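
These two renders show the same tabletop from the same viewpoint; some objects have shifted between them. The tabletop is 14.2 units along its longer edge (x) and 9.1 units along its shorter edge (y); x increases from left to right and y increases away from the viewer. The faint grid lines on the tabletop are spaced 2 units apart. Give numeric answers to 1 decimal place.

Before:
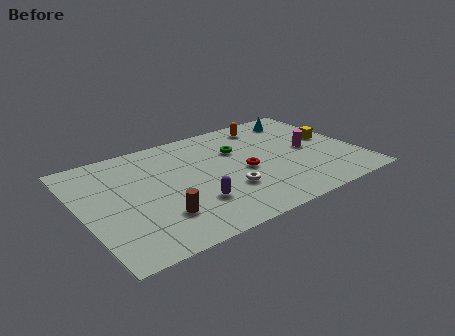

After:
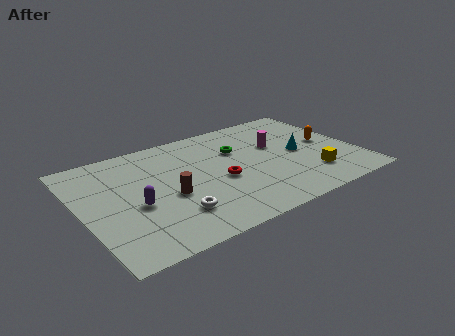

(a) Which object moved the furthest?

the orange capsule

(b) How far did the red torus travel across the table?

1.3

The red torus was near (8.3, 4.1) before and (7.0, 3.9) after, so it travelled √(1.3² + 0.2²) ≈ 1.3 units.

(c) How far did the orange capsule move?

4.0

From (10.2, 7.7) to (12.9, 4.7), the orange capsule covered √(2.7² + 3.0²) ≈ 4.0 units.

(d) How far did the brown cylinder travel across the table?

1.6

The brown cylinder was near (3.6, 2.4) before and (4.3, 3.8) after, so it travelled √(0.7² + 1.4²) ≈ 1.6 units.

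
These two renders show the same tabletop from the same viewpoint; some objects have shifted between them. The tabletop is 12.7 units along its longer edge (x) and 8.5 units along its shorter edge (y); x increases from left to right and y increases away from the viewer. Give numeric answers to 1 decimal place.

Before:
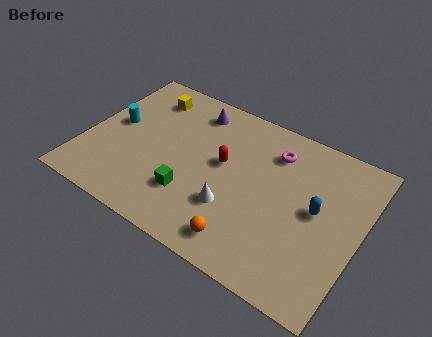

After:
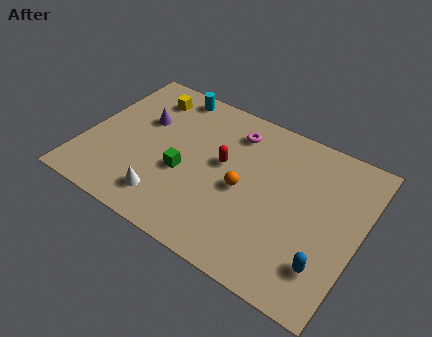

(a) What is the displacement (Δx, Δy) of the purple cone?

(-2.1, -1.7)

The purple cone was at about (4.5, 7.1) and moved to about (2.4, 5.4).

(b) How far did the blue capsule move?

2.6

The blue capsule moved from about (10.7, 4.5) to (11.5, 2.0), a distance of √(0.8² + 2.5²) ≈ 2.6.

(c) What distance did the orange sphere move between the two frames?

2.6

The orange sphere moved from about (7.9, 1.3) to (7.4, 3.9), a distance of √(0.5² + 2.6²) ≈ 2.6.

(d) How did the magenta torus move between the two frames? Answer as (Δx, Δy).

(-1.9, 0.2)

The magenta torus started near (8.4, 6.6) and ended near (6.5, 6.8).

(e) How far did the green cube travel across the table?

1.1

The green cube moved from about (5.2, 2.4) to (4.7, 3.4), a distance of √(0.5² + 1.0²) ≈ 1.1.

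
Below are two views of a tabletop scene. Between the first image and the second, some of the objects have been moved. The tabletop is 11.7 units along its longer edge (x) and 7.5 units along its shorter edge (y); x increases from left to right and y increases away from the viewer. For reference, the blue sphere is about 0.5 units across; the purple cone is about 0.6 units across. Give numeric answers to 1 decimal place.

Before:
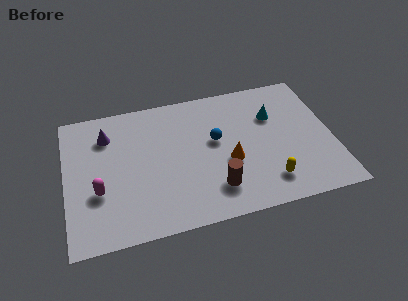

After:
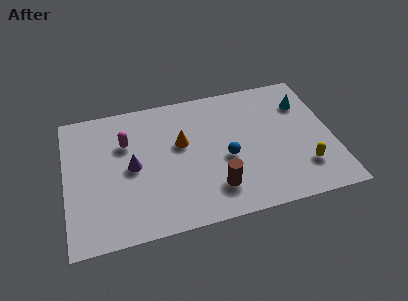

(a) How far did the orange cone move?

2.5

From (7.1, 3.0) to (5.1, 4.5), the orange cone covered √(2.0² + 1.5²) ≈ 2.5 units.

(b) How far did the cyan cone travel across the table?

1.5

From (9.2, 5.1) to (10.6, 5.5), the cyan cone covered √(1.4² + 0.4²) ≈ 1.5 units.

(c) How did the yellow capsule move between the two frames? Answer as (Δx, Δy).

(1.6, 0.4)

The yellow capsule was at about (8.7, 1.5) and moved to about (10.3, 1.9).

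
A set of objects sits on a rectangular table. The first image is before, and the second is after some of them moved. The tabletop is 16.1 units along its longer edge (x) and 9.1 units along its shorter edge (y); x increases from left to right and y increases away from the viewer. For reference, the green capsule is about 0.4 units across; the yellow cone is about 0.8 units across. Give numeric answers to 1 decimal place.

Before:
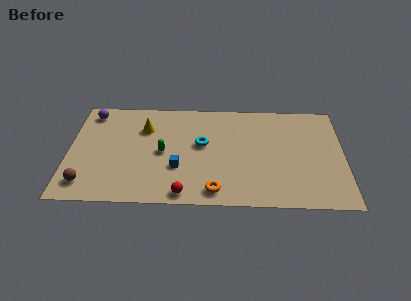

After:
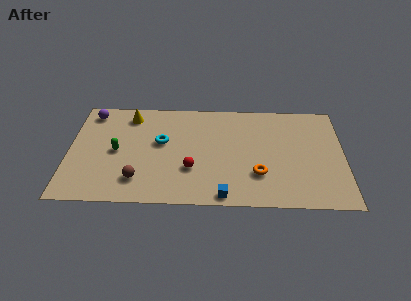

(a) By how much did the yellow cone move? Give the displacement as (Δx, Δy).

(-0.9, 1.1)

The yellow cone was at about (4.4, 6.5) and moved to about (3.5, 7.6).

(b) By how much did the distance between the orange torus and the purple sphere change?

+1.2

The distance was about 9.9 in the first image and 11.1 in the second, so they moved 1.2 units further apart.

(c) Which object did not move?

the purple sphere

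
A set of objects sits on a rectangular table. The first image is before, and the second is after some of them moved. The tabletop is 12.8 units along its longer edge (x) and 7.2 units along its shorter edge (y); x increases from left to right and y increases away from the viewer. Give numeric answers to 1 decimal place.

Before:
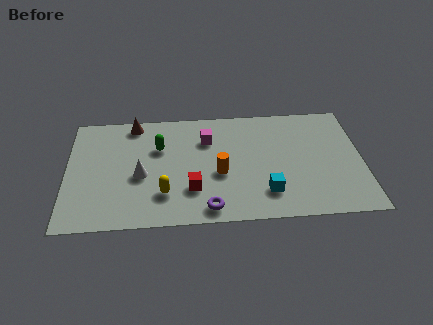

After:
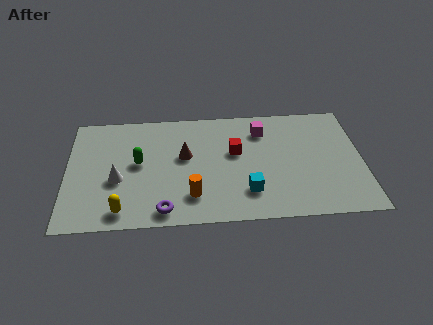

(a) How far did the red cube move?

2.9

The red cube moved from about (5.4, 2.1) to (7.3, 4.3), a distance of √(1.9² + 2.2²) ≈ 2.9.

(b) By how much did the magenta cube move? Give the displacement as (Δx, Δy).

(2.4, 0.4)

From the two frames, the magenta cube sits at roughly (6.1, 5.2) before and (8.5, 5.6) after.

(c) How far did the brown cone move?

3.1

From (2.9, 6.4) to (5.1, 4.2), the brown cone covered √(2.2² + 2.2²) ≈ 3.1 units.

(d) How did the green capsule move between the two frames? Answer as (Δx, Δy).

(-0.9, -0.9)

The green capsule started near (4.0, 4.8) and ended near (3.1, 3.9).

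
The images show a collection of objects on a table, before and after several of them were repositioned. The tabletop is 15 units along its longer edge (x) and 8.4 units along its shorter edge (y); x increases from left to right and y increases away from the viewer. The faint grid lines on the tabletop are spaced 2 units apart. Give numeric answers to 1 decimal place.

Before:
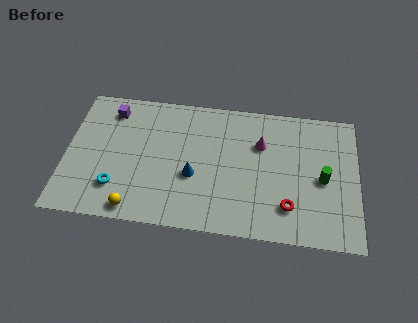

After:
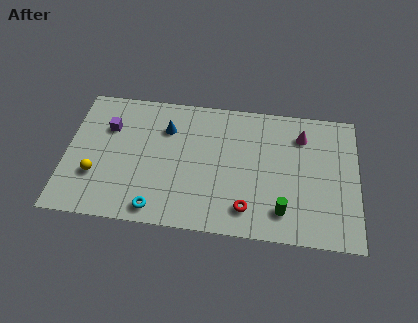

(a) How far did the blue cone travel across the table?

3.2

The blue cone was near (6.6, 3.3) before and (5.1, 6.1) after, so it travelled √(1.5² + 2.8²) ≈ 3.2 units.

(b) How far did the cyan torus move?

2.4

The cyan torus moved from about (2.7, 2.1) to (4.8, 1.0), a distance of √(2.1² + 1.1²) ≈ 2.4.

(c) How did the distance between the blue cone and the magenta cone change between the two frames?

+2.8

The distance was about 4.2 in the first image and 7.0 in the second, so they moved 2.8 units further apart.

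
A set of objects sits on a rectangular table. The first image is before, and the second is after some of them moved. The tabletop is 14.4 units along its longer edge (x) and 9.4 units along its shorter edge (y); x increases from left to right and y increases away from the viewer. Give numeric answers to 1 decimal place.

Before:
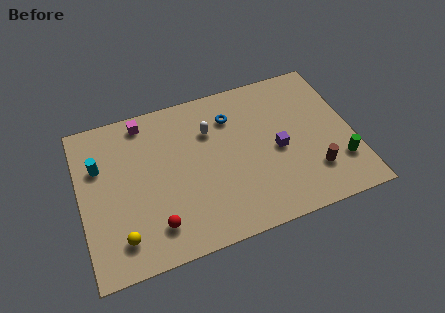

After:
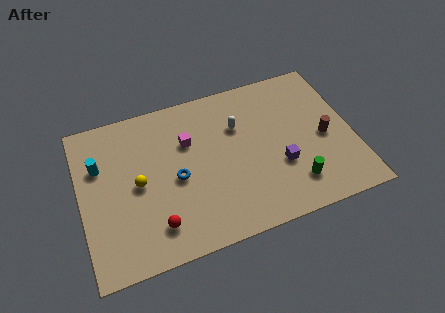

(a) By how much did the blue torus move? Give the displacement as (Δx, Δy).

(-3.2, -2.8)

From the two frames, the blue torus sits at roughly (8.2, 7.1) before and (5.0, 4.3) after.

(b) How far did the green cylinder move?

2.5

From (13.5, 2.5) to (11.0, 2.0), the green cylinder covered √(2.5² + 0.5²) ≈ 2.5 units.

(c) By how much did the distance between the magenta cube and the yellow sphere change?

-3.4

They were about 6.7 units apart before and 3.3 after — 3.4 units closer together.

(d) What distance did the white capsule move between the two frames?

1.5

From (7.0, 6.6) to (8.5, 6.4), the white capsule covered √(1.5² + 0.2²) ≈ 1.5 units.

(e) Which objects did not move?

the red sphere and the cyan cylinder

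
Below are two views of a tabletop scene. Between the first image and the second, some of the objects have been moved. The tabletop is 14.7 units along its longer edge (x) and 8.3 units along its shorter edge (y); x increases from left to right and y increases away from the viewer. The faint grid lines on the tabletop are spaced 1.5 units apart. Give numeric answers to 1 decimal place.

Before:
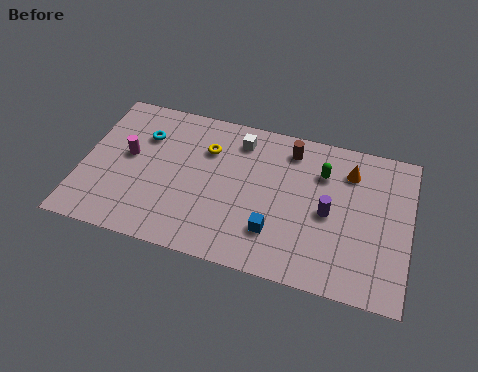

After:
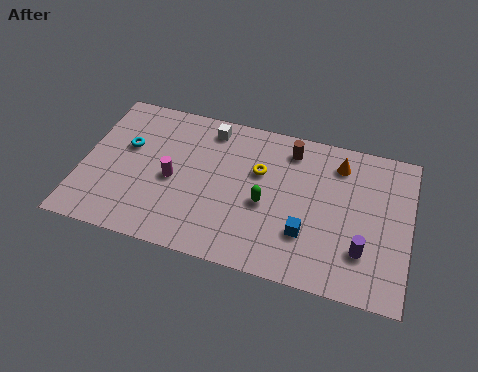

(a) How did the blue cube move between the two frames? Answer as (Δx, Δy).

(1.4, 0.3)

The blue cube started near (8.8, 2.2) and ended near (10.2, 2.5).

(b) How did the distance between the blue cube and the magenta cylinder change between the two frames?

-1.0

They were about 7.2 units apart before and 6.2 after — 1.0 units closer together.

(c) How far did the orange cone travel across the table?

0.6

The orange cone was near (11.9, 6.4) before and (11.4, 6.7) after, so it travelled √(0.5² + 0.3²) ≈ 0.6 units.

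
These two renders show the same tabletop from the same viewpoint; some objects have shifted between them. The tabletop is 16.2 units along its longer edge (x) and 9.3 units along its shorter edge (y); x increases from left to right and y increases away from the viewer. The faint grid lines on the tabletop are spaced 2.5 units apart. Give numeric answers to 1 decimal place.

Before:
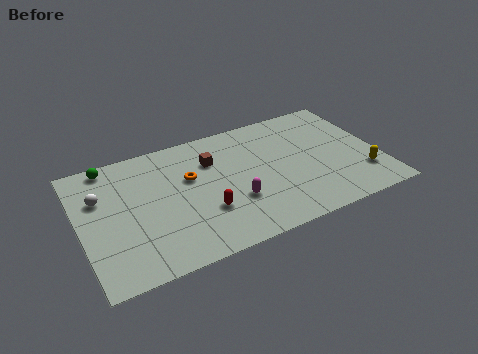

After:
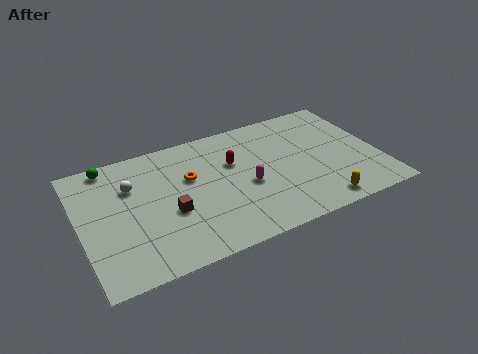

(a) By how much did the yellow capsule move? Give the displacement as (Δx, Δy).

(-2.6, -1.3)

From the two frames, the yellow capsule sits at roughly (15.1, 2.4) before and (12.5, 1.1) after.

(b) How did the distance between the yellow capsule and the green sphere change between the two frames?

-1.6

Before: roughly 14.5 units apart; after: 12.9. That's 1.6 units closer together.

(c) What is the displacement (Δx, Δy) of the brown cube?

(-2.6, -2.9)

The brown cube was at about (7.3, 6.6) and moved to about (4.7, 3.7).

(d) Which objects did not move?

the green sphere and the orange torus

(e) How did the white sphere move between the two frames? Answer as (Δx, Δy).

(1.7, 0.2)

The white sphere was at about (1.2, 6.2) and moved to about (2.9, 6.4).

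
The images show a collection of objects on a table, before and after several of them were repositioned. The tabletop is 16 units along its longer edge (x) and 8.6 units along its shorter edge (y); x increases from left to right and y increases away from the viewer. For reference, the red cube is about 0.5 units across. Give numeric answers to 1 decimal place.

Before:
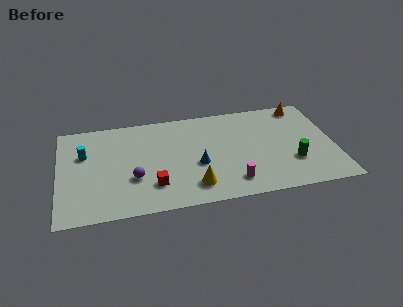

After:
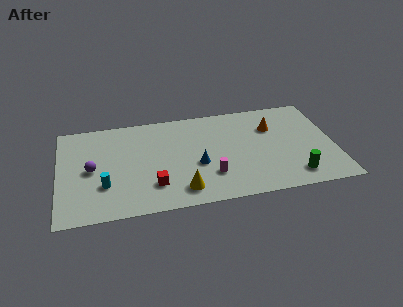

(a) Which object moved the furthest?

the cyan cylinder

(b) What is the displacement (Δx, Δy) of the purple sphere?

(-2.4, 1.2)

The purple sphere was at about (4.3, 3.0) and moved to about (1.9, 4.2).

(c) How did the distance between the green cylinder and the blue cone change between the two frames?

+0.3

Before: roughly 5.6 units apart; after: 5.9. That's 0.3 units further apart.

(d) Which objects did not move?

the red cube and the blue cone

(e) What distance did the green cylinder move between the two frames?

1.2

The green cylinder was near (13.5, 2.7) before and (13.5, 1.5) after, so it travelled √(0.0² + 1.2²) ≈ 1.2 units.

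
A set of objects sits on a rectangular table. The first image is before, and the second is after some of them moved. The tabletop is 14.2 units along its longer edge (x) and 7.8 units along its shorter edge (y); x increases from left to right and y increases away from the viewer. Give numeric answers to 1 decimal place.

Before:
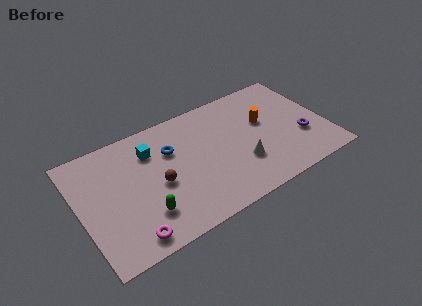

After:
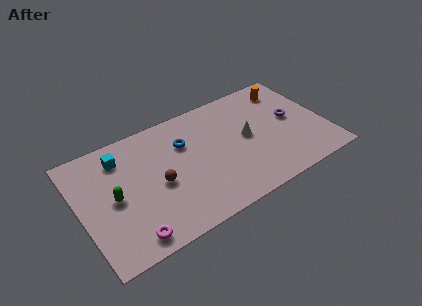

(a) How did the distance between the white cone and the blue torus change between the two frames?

-0.9

Before: roughly 4.6 units apart; after: 3.7. That's 0.9 units closer together.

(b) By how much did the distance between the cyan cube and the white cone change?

+1.6

They were about 5.8 units apart before and 7.4 after — 1.6 units further apart.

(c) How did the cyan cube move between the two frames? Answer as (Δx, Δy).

(-1.7, 0.4)

The cyan cube started near (4.3, 5.8) and ended near (2.6, 6.2).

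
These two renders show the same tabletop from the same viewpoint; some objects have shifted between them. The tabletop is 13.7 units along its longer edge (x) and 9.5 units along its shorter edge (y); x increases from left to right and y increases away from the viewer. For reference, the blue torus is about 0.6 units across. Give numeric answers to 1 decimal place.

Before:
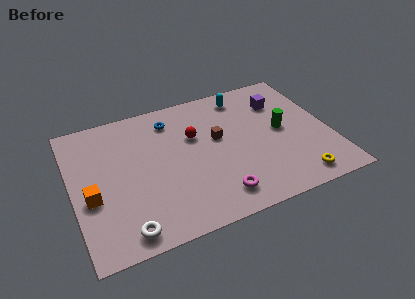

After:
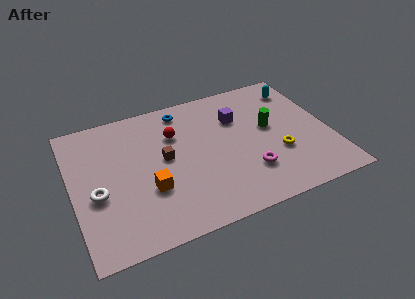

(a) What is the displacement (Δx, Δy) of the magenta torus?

(1.8, 1.0)

The magenta torus started near (7.3, 1.6) and ended near (9.1, 2.6).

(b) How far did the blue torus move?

0.9

From (5.5, 7.7) to (6.2, 8.2), the blue torus covered √(0.7² + 0.5²) ≈ 0.9 units.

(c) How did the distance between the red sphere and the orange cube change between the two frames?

-2.4

Before: roughly 6.1 units apart; after: 3.7. That's 2.4 units closer together.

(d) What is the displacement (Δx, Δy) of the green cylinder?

(-0.6, 0.4)

The green cylinder was at about (11.2, 4.9) and moved to about (10.6, 5.3).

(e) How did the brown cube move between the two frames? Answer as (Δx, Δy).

(-2.9, -0.4)

The brown cube started near (7.8, 5.5) and ended near (4.9, 5.1).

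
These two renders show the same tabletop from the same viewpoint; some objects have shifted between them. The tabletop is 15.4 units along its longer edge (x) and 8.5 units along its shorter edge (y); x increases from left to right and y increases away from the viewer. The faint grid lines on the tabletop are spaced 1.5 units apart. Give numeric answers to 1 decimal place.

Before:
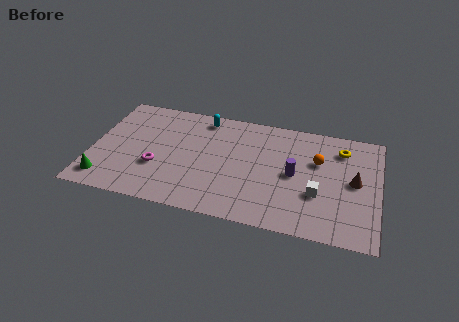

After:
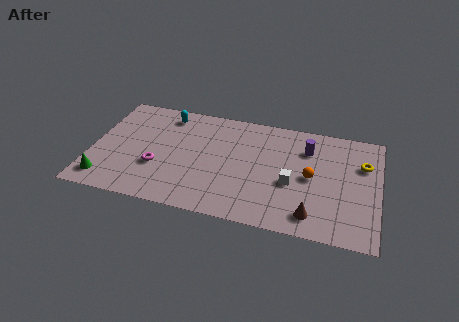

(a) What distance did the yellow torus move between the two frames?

1.5

From (13.3, 6.7) to (14.5, 5.8), the yellow torus covered √(1.2² + 0.9²) ≈ 1.5 units.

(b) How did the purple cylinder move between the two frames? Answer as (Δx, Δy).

(0.6, 2.1)

The purple cylinder started near (10.9, 4.2) and ended near (11.5, 6.3).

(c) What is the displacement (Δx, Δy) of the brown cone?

(-2.1, -3.0)

The brown cone was at about (14.1, 4.4) and moved to about (12.0, 1.4).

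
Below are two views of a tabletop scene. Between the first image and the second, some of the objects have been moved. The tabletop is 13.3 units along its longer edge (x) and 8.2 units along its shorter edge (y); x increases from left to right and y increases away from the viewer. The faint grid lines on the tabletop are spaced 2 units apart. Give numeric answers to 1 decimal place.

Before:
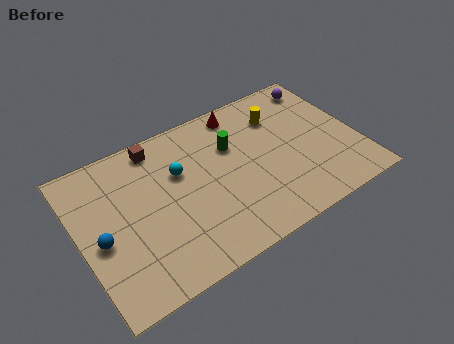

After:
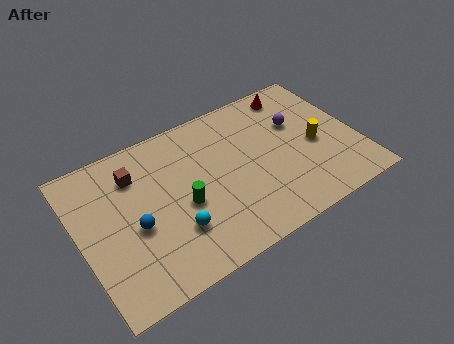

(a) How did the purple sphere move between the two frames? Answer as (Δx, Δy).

(-1.5, -1.7)

The purple sphere was at about (12.2, 7.0) and moved to about (10.7, 5.3).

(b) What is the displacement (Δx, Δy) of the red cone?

(2.7, -0.1)

The red cone started near (8.2, 7.2) and ended near (10.9, 7.1).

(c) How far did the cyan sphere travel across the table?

3.0

The cyan sphere moved from about (4.9, 5.3) to (4.2, 2.4), a distance of √(0.7² + 2.9²) ≈ 3.0.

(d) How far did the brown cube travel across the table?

1.6

The brown cube was near (4.1, 7.2) before and (2.9, 6.2) after, so it travelled √(1.2² + 1.0²) ≈ 1.6 units.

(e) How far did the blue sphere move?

1.6

The blue sphere moved from about (0.9, 3.6) to (2.5, 3.5), a distance of √(1.6² + 0.1²) ≈ 1.6.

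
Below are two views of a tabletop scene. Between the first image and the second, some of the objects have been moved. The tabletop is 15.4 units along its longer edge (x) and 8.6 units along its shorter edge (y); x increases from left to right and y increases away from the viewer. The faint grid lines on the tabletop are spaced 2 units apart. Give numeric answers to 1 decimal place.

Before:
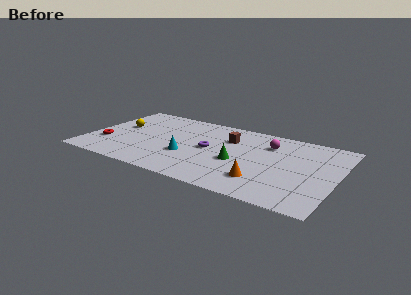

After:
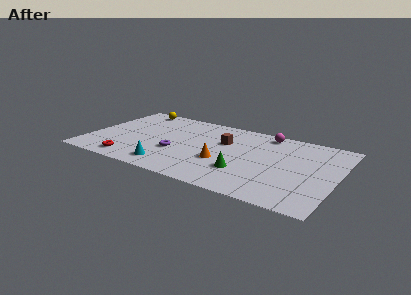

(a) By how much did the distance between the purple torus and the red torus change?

-3.2

The distance was about 6.5 in the first image and 3.3 in the second, so they moved 3.2 units closer together.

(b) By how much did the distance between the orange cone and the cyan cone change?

-1.3

They were about 4.9 units apart before and 3.6 after — 1.3 units closer together.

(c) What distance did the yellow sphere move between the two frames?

2.7

The yellow sphere was near (1.7, 5.0) before and (2.2, 7.7) after, so it travelled √(0.5² + 2.7²) ≈ 2.7 units.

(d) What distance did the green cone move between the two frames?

1.1

The green cone moved from about (9.4, 3.6) to (9.9, 2.6), a distance of √(0.5² + 1.0²) ≈ 1.1.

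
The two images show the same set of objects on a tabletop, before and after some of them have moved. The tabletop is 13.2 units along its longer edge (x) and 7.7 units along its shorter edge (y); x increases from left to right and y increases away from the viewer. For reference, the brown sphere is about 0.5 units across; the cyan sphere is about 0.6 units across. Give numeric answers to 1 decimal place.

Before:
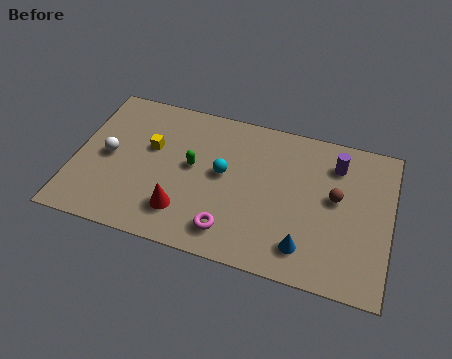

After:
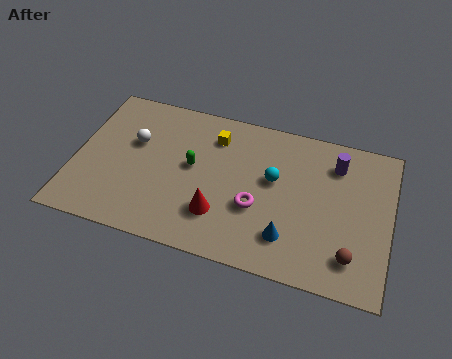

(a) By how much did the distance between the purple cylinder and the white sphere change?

-1.2

Before: roughly 9.7 units apart; after: 8.5. That's 1.2 units closer together.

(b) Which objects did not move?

the purple cylinder and the green capsule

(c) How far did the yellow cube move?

2.9

The yellow cube moved from about (3.1, 4.7) to (5.7, 6.0), a distance of √(2.6² + 1.3²) ≈ 2.9.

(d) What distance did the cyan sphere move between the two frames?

2.1

The cyan sphere was near (6.2, 4.2) before and (8.3, 4.5) after, so it travelled √(2.1² + 0.3²) ≈ 2.1 units.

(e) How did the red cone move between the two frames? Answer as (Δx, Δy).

(1.5, 0.3)

From the two frames, the red cone sits at roughly (4.7, 1.8) before and (6.2, 2.1) after.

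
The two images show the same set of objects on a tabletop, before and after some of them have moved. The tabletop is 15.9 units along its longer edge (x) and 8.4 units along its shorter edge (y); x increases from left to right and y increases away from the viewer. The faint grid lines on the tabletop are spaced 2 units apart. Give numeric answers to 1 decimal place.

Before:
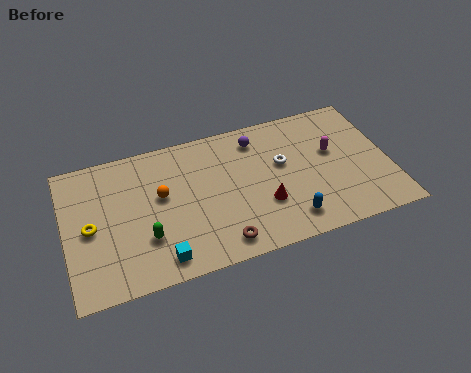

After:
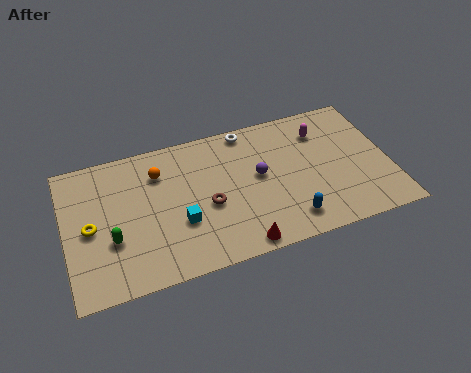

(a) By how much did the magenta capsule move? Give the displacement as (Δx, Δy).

(-0.4, 1.4)

The magenta capsule was at about (13.2, 5.0) and moved to about (12.8, 6.4).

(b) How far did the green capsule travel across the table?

1.6

From (3.8, 2.6) to (2.2, 3.0), the green capsule covered √(1.6² + 0.4²) ≈ 1.6 units.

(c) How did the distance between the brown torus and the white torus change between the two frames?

-0.5

The distance was about 5.1 in the first image and 4.6 in the second, so they moved 0.5 units closer together.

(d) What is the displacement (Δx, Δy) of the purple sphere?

(-0.1, -2.3)

The purple sphere started near (9.6, 6.9) and ended near (9.5, 4.6).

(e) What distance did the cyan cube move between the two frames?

2.1

The cyan cube was near (4.4, 1.2) before and (5.5, 3.0) after, so it travelled √(1.1² + 1.8²) ≈ 2.1 units.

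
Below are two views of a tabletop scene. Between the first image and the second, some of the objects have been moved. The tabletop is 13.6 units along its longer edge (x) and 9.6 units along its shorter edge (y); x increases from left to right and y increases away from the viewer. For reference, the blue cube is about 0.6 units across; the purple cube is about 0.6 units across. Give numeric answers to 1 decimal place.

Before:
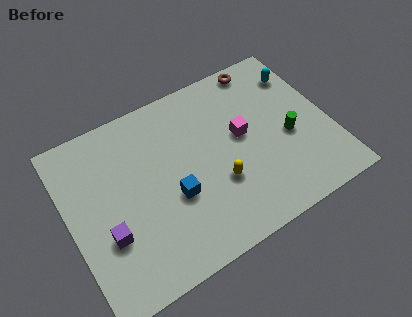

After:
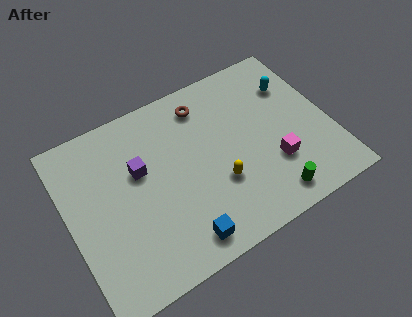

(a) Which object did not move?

the yellow capsule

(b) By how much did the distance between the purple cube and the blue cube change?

+1.3

They were about 3.5 units apart before and 4.8 after — 1.3 units further apart.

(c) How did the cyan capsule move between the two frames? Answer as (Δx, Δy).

(-0.5, -0.5)

The cyan capsule started near (12.6, 7.4) and ended near (12.1, 6.9).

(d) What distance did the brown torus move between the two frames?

3.4

The brown torus moved from about (10.8, 8.7) to (7.5, 7.9), a distance of √(3.3² + 0.8²) ≈ 3.4.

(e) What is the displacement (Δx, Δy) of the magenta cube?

(1.3, -2.3)

The magenta cube was at about (9.1, 5.3) and moved to about (10.4, 3.0).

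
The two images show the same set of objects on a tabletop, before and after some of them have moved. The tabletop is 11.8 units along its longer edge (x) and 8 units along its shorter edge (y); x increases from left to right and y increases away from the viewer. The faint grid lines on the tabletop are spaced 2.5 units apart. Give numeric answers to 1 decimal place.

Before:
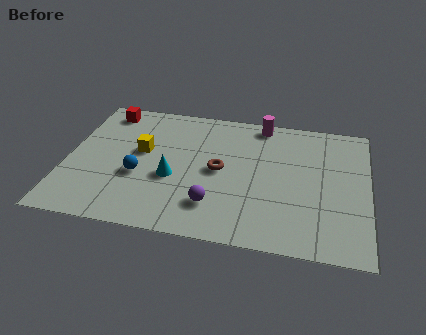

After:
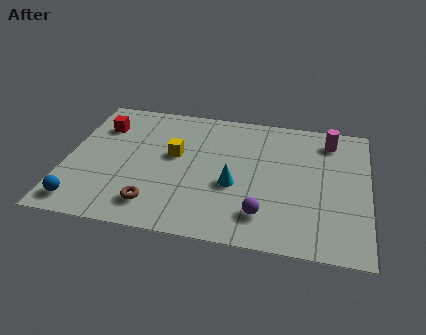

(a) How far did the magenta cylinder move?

2.8

From (7.5, 7.2) to (10.2, 6.6), the magenta cylinder covered √(2.7² + 0.6²) ≈ 2.8 units.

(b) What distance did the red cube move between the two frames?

1.0

From (1.3, 6.9) to (1.2, 5.9), the red cube covered √(0.1² + 1.0²) ≈ 1.0 units.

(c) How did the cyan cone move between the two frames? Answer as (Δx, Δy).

(2.4, 0.0)

From the two frames, the cyan cone sits at roughly (4.2, 3.2) before and (6.6, 3.2) after.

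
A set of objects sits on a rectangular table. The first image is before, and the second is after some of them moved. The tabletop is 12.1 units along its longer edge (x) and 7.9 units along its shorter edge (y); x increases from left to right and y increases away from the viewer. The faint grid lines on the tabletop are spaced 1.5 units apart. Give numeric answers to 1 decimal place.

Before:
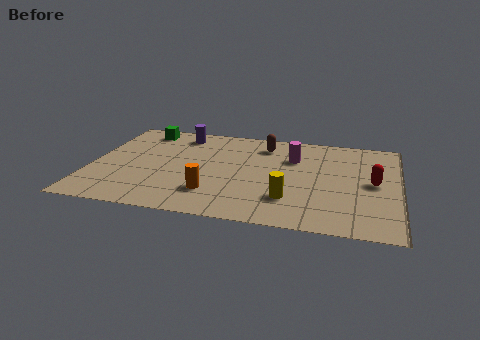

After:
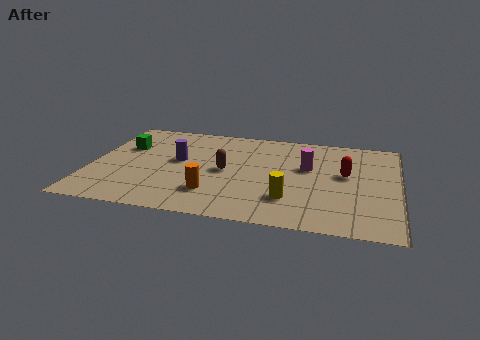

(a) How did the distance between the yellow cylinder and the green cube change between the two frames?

-0.3

The distance was about 7.7 in the first image and 7.4 in the second, so they moved 0.3 units closer together.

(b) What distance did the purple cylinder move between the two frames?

2.3

The purple cylinder was near (3.3, 6.7) before and (3.4, 4.4) after, so it travelled √(0.1² + 2.3²) ≈ 2.3 units.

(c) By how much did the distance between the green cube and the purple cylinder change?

+0.8

They were about 1.5 units apart before and 2.3 after — 0.8 units further apart.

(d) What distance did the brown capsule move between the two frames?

2.9

From (6.7, 6.4) to (5.3, 3.9), the brown capsule covered √(1.4² + 2.5²) ≈ 2.9 units.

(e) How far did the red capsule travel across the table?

1.2

The red capsule was near (11.1, 4.0) before and (10.0, 4.5) after, so it travelled √(1.1² + 0.5²) ≈ 1.2 units.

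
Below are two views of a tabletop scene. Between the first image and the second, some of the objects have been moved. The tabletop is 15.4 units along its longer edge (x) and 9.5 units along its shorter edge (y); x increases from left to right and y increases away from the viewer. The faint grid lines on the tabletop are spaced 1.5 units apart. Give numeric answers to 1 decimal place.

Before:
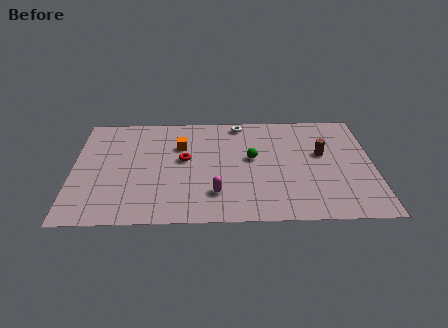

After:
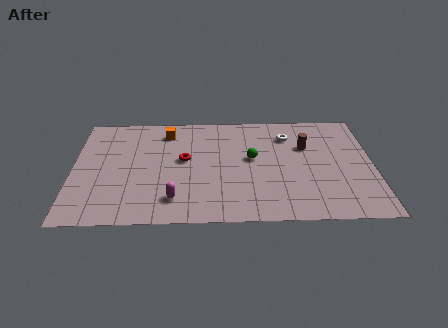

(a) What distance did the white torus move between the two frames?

2.8

From (8.6, 8.5) to (11.1, 7.3), the white torus covered √(2.5² + 1.2²) ≈ 2.8 units.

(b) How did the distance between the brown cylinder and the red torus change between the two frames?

-0.7

Before: roughly 7.1 units apart; after: 6.4. That's 0.7 units closer together.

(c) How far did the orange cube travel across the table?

1.5

The orange cube moved from about (5.5, 6.5) to (4.8, 7.8), a distance of √(0.7² + 1.3²) ≈ 1.5.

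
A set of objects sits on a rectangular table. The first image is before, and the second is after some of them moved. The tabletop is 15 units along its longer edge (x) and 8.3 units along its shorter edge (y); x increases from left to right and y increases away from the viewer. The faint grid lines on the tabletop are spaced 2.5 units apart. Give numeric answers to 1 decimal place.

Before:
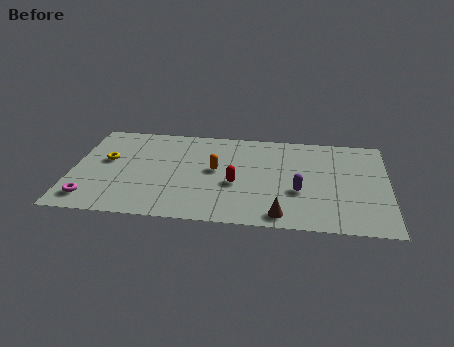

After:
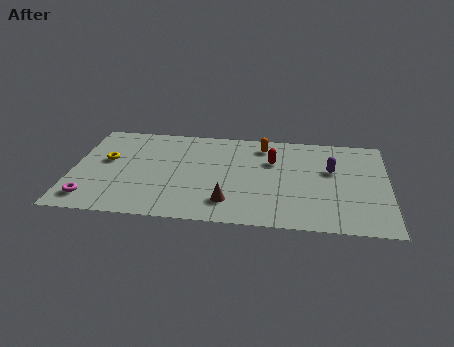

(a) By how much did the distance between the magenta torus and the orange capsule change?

+3.1

The distance was about 6.6 in the first image and 9.7 in the second, so they moved 3.1 units further apart.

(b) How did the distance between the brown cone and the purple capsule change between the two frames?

+3.6

The distance was about 2.2 in the first image and 5.8 in the second, so they moved 3.6 units further apart.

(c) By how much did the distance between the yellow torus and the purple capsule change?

+1.3

The distance was about 9.4 in the first image and 10.7 in the second, so they moved 1.3 units further apart.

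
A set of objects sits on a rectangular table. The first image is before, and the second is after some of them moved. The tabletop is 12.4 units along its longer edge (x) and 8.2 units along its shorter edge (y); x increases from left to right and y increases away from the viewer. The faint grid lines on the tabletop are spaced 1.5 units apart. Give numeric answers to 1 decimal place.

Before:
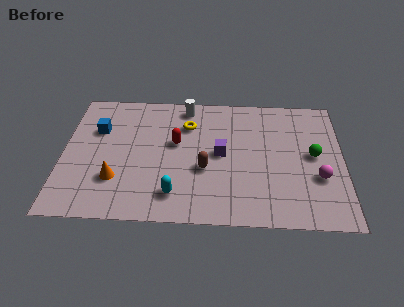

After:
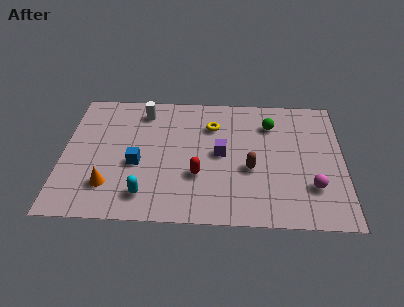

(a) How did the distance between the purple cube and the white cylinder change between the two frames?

+1.0

The distance was about 3.4 in the first image and 4.4 in the second, so they moved 1.0 units further apart.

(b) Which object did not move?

the purple cube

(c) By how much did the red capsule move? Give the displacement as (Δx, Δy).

(1.0, -2.0)

The red capsule started near (5.0, 4.8) and ended near (6.0, 2.8).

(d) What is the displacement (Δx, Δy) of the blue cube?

(1.8, -2.1)

The blue cube was at about (1.5, 5.5) and moved to about (3.3, 3.4).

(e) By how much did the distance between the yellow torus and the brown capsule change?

+0.3

The distance was about 2.9 in the first image and 3.2 in the second, so they moved 0.3 units further apart.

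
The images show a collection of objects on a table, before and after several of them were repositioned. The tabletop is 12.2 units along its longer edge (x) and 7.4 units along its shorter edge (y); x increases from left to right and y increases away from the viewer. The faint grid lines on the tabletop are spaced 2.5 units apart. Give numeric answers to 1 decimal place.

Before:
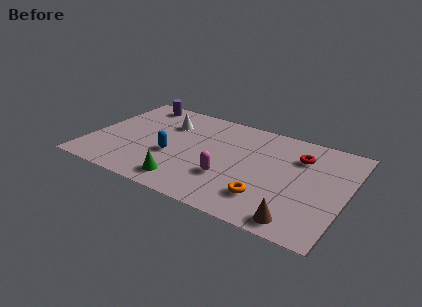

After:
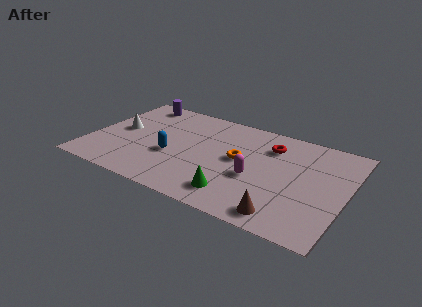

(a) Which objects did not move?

the blue capsule and the purple cylinder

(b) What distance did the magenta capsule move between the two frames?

1.3

The magenta capsule moved from about (6.8, 2.4) to (8.0, 3.0), a distance of √(1.2² + 0.6²) ≈ 1.3.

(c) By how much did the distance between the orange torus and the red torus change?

-1.7

They were about 3.8 units apart before and 2.1 after — 1.7 units closer together.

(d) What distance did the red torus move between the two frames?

1.4

The red torus moved from about (9.8, 5.4) to (8.4, 5.6), a distance of √(1.4² + 0.2²) ≈ 1.4.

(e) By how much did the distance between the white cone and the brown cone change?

+0.6

Before: roughly 8.2 units apart; after: 8.8. That's 0.6 units further apart.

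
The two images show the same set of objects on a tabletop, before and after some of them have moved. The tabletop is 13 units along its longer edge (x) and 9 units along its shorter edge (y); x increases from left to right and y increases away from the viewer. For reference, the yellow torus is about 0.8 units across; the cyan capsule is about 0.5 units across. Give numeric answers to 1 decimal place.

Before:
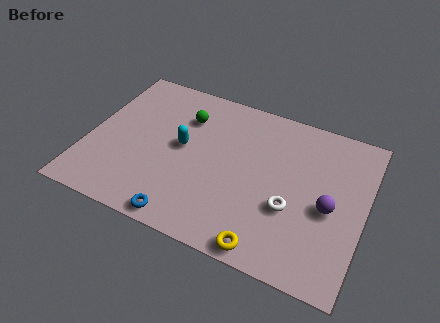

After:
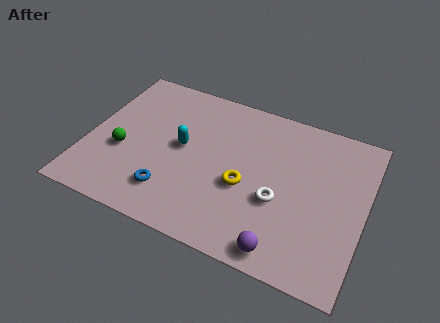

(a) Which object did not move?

the cyan capsule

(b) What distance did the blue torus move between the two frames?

1.4

The blue torus moved from about (5.0, 0.8) to (4.2, 2.0), a distance of √(0.8² + 1.2²) ≈ 1.4.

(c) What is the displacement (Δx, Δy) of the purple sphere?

(-1.8, -3.0)

The purple sphere was at about (11.4, 4.0) and moved to about (9.6, 1.0).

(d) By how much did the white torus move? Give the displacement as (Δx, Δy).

(-0.6, 0.2)

The white torus was at about (9.7, 3.3) and moved to about (9.1, 3.5).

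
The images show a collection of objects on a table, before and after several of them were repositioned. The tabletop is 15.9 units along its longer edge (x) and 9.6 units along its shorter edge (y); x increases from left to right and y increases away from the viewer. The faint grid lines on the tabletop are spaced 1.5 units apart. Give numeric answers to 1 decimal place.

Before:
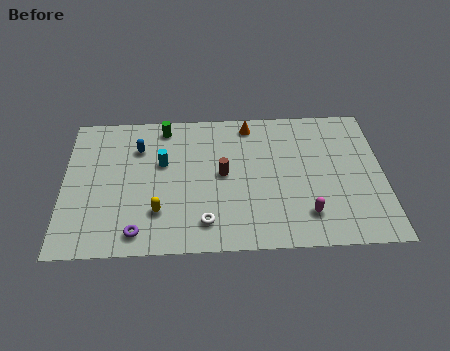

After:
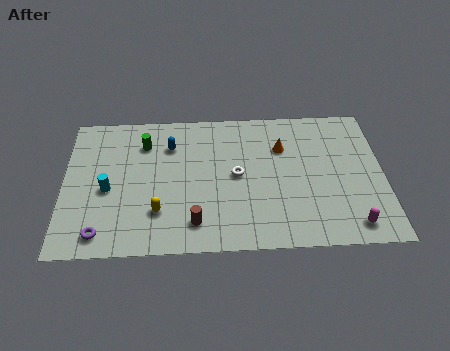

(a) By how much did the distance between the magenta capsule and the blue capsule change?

+1.0

The distance was about 9.6 in the first image and 10.6 in the second, so they moved 1.0 units further apart.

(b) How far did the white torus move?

3.5

The white torus moved from about (7.0, 1.8) to (8.6, 4.9), a distance of √(1.6² + 3.1²) ≈ 3.5.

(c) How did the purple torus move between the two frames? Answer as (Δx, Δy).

(-1.8, 0.0)

The purple torus was at about (3.7, 1.3) and moved to about (1.9, 1.3).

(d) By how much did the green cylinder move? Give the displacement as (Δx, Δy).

(-1.0, -1.1)

The green cylinder was at about (5.0, 8.4) and moved to about (4.0, 7.3).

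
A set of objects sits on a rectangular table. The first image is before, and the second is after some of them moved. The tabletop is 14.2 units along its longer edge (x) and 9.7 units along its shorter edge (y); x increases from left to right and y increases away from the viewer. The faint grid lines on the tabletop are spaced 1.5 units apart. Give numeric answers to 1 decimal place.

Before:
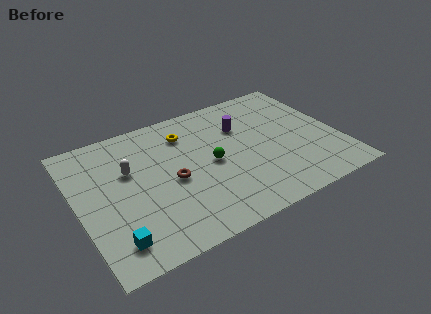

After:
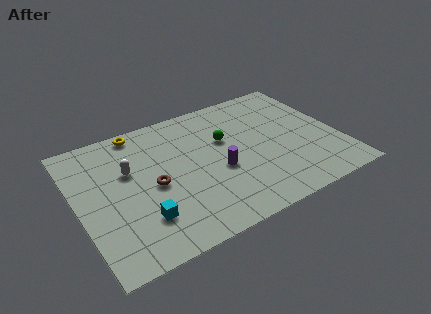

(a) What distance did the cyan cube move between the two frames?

1.8

From (1.5, 1.7) to (3.1, 2.5), the cyan cube covered √(1.6² + 0.8²) ≈ 1.8 units.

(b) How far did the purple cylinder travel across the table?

3.2

From (9.2, 6.7) to (7.5, 4.0), the purple cylinder covered √(1.7² + 2.7²) ≈ 3.2 units.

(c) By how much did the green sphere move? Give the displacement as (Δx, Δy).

(1.0, 1.4)

The green sphere started near (7.2, 4.7) and ended near (8.2, 6.1).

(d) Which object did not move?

the white capsule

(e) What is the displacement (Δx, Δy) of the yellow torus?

(-2.4, 1.3)

The yellow torus was at about (6.2, 7.5) and moved to about (3.8, 8.8).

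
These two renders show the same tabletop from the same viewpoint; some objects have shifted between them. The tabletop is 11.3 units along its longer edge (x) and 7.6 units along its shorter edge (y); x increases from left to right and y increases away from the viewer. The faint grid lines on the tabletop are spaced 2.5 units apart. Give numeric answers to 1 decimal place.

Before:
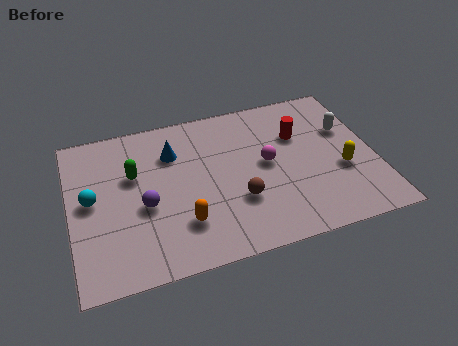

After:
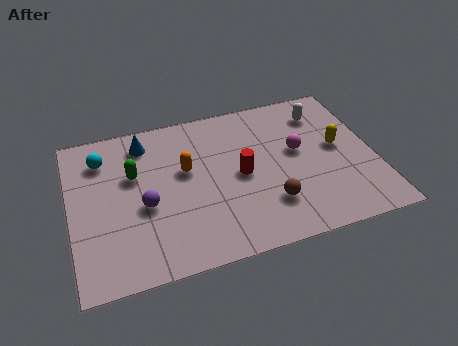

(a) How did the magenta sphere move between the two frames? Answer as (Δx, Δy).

(1.2, 0.3)

From the two frames, the magenta sphere sits at roughly (7.3, 4.0) before and (8.5, 4.3) after.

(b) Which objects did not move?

the purple sphere and the green capsule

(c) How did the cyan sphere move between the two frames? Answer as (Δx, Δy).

(0.5, 1.9)

From the two frames, the cyan sphere sits at roughly (0.8, 4.0) before and (1.3, 5.9) after.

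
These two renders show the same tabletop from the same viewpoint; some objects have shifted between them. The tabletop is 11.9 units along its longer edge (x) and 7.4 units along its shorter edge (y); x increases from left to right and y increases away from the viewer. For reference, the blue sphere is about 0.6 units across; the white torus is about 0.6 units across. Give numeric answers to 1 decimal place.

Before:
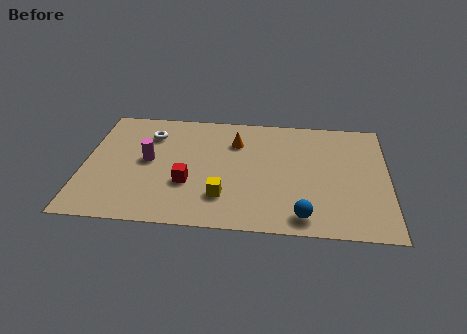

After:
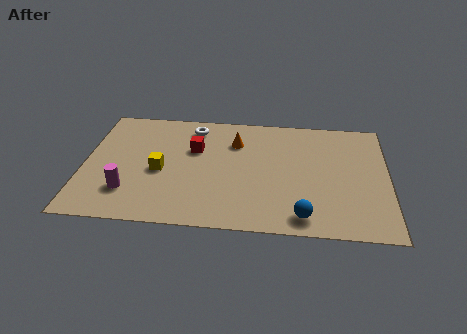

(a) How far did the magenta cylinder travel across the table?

2.1

From (2.5, 3.9) to (1.8, 1.9), the magenta cylinder covered √(0.7² + 2.0²) ≈ 2.1 units.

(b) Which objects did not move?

the blue sphere and the orange cone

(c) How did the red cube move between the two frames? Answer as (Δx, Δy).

(0.2, 2.2)

The red cube was at about (4.1, 2.6) and moved to about (4.3, 4.8).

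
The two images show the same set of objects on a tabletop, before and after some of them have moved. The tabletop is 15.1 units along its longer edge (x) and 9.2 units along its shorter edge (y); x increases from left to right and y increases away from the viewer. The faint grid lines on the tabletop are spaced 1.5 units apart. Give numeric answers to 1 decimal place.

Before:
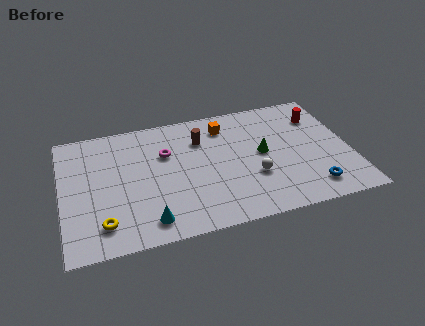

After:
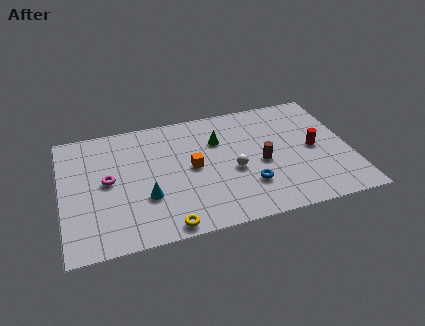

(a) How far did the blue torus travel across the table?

3.4

The blue torus was near (12.8, 1.6) before and (9.6, 2.6) after, so it travelled √(3.2² + 1.0²) ≈ 3.4 units.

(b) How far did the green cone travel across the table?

2.7

From (10.5, 4.8) to (8.3, 6.4), the green cone covered √(2.2² + 1.6²) ≈ 2.7 units.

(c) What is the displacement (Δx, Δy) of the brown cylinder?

(3.0, -2.6)

From the two frames, the brown cylinder sits at roughly (7.4, 6.7) before and (10.4, 4.1) after.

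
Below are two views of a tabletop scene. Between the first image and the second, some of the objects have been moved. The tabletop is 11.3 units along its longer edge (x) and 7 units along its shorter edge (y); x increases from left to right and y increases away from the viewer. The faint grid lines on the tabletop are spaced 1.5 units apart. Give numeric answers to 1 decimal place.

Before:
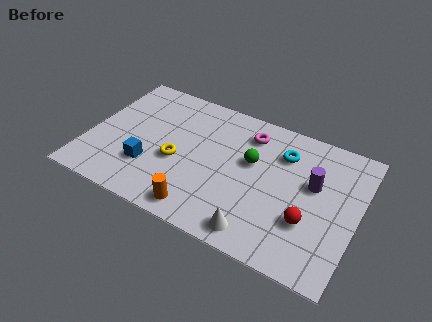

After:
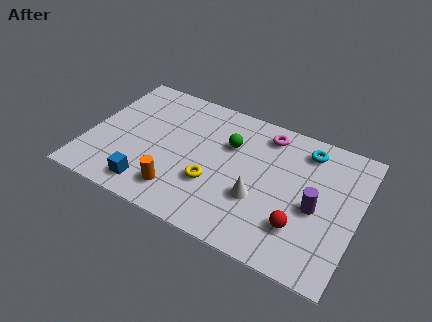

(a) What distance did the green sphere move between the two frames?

1.1

From (6.8, 4.2) to (5.8, 4.7), the green sphere covered √(1.0² + 0.5²) ≈ 1.1 units.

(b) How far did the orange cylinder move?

1.1

The orange cylinder was near (5.1, 0.9) before and (4.1, 1.4) after, so it travelled √(1.0² + 0.5²) ≈ 1.1 units.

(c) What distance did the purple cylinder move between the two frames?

1.1

From (9.4, 4.2) to (9.6, 3.1), the purple cylinder covered √(0.2² + 1.1²) ≈ 1.1 units.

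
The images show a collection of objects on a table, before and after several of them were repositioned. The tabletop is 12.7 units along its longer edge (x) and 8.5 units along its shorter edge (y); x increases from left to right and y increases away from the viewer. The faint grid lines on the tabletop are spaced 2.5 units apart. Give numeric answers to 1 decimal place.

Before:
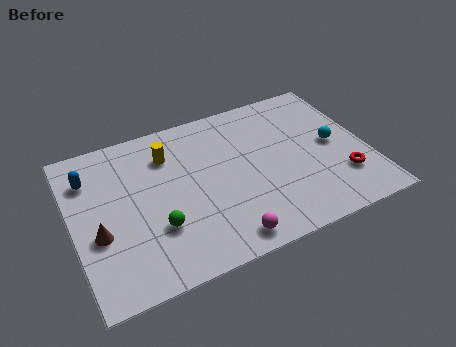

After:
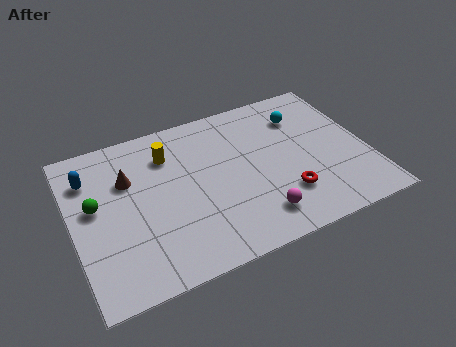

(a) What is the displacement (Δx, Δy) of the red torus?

(-2.5, 0.0)

From the two frames, the red torus sits at roughly (11.4, 2.3) before and (8.9, 2.3) after.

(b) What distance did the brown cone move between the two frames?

2.8

From (1.0, 3.3) to (2.5, 5.7), the brown cone covered √(1.5² + 2.4²) ≈ 2.8 units.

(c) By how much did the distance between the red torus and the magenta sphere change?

-4.0

Before: roughly 5.5 units apart; after: 1.5. That's 4.0 units closer together.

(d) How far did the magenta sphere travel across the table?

1.6

The magenta sphere moved from about (6.1, 1.0) to (7.6, 1.6), a distance of √(1.5² + 0.6²) ≈ 1.6.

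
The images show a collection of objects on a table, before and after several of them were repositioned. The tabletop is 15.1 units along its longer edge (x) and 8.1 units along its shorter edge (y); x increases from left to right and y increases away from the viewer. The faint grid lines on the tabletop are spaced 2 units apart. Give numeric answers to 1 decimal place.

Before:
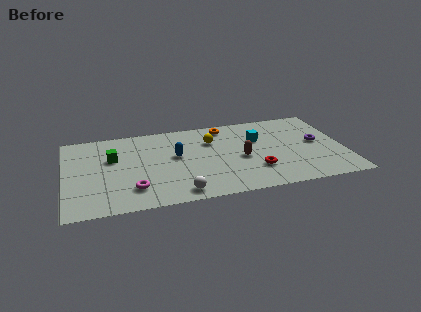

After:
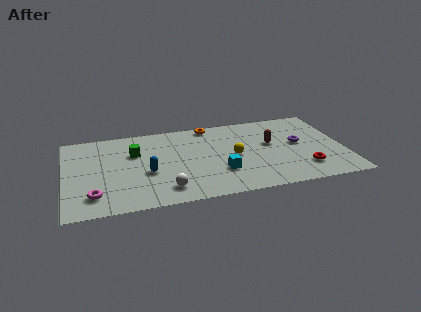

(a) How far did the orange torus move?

0.9

The orange torus was near (8.8, 7.0) before and (8.0, 7.3) after, so it travelled √(0.8² + 0.3²) ≈ 0.9 units.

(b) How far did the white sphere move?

0.9

The white sphere moved from about (6.0, 1.0) to (5.3, 1.5), a distance of √(0.7² + 0.5²) ≈ 0.9.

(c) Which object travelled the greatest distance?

the cyan cube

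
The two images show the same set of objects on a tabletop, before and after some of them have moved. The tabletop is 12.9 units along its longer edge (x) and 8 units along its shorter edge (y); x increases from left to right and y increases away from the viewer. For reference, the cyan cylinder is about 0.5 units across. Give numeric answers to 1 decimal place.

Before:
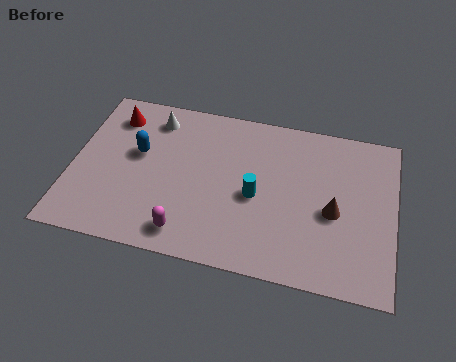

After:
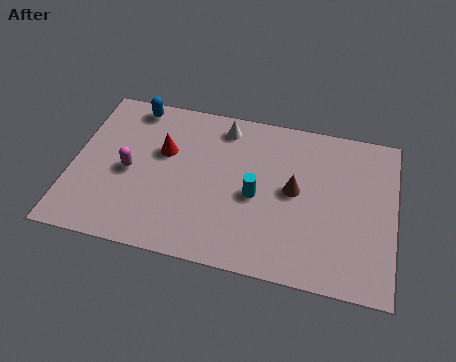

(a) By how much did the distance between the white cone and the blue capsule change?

+1.7

The distance was about 2.0 in the first image and 3.7 in the second, so they moved 1.7 units further apart.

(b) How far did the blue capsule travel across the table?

2.4

From (2.6, 4.7) to (2.2, 7.1), the blue capsule covered √(0.4² + 2.4²) ≈ 2.4 units.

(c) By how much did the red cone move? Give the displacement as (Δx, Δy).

(2.1, -1.4)

The red cone started near (1.5, 6.4) and ended near (3.6, 5.0).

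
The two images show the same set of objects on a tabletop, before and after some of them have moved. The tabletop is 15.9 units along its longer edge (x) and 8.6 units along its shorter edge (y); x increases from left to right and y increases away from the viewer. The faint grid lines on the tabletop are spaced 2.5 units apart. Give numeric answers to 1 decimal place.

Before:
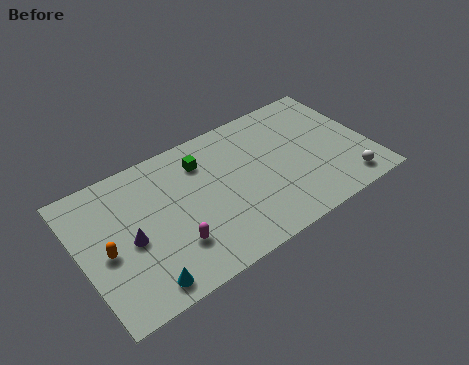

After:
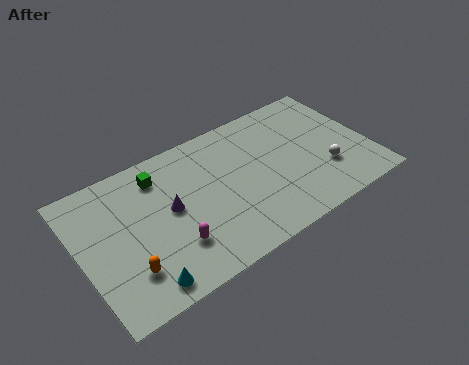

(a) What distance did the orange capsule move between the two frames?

1.9

The orange capsule moved from about (1.3, 3.9) to (2.2, 2.2), a distance of √(0.9² + 1.7²) ≈ 1.9.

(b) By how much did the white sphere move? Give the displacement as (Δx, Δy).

(-0.9, 1.4)

From the two frames, the white sphere sits at roughly (14.2, 1.3) before and (13.3, 2.7) after.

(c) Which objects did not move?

the magenta capsule and the cyan cone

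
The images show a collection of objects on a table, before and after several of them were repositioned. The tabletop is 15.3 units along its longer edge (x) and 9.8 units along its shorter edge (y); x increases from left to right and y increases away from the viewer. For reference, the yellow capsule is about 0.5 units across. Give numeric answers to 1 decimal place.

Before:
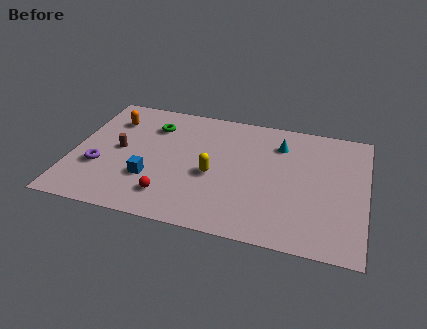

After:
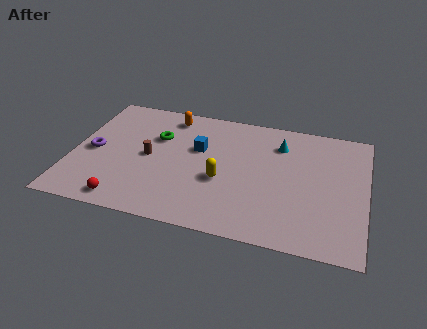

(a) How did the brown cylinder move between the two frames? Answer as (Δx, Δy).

(1.6, -0.2)

The brown cylinder started near (2.4, 5.0) and ended near (4.0, 4.8).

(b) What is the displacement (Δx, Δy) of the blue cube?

(2.3, 3.0)

The blue cube was at about (4.2, 3.1) and moved to about (6.5, 6.1).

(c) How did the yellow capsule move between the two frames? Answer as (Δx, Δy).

(0.5, -0.3)

The yellow capsule was at about (7.4, 4.2) and moved to about (7.9, 3.9).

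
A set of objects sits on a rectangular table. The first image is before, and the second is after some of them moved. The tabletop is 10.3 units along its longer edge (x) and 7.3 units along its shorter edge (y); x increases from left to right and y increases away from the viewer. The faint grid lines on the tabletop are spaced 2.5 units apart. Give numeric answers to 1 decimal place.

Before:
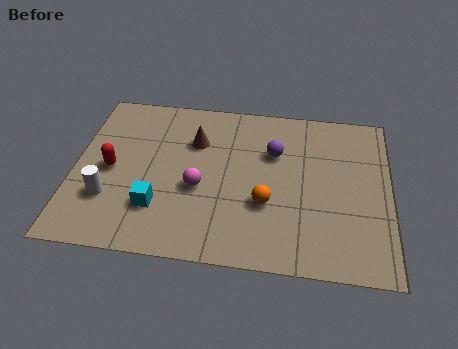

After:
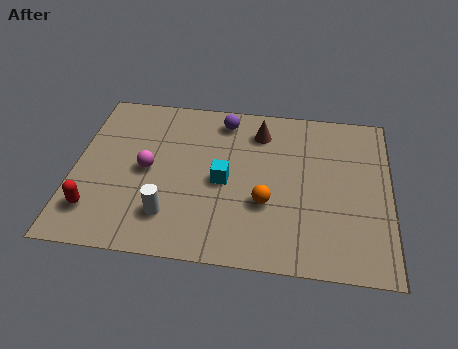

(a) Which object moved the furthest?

the cyan cube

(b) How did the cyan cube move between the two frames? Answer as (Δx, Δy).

(2.1, 1.4)

From the two frames, the cyan cube sits at roughly (2.8, 2.0) before and (4.9, 3.4) after.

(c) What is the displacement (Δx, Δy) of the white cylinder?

(2.0, -0.5)

From the two frames, the white cylinder sits at roughly (1.2, 2.2) before and (3.2, 1.7) after.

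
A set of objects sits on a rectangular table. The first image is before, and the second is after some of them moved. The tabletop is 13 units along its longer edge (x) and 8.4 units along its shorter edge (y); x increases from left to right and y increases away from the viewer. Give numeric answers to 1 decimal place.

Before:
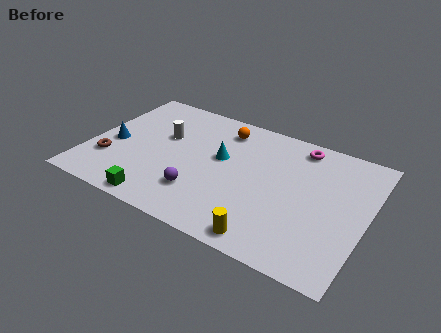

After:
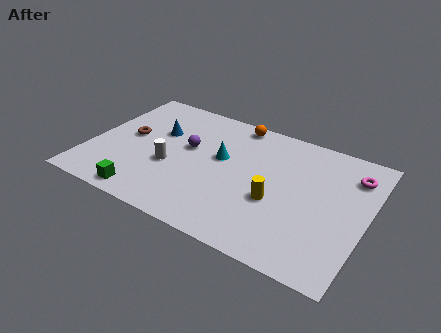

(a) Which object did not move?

the cyan cone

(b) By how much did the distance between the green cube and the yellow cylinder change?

+1.2

The distance was about 5.1 in the first image and 6.3 in the second, so they moved 1.2 units further apart.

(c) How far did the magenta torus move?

2.7

From (9.5, 7.3) to (12.1, 6.5), the magenta torus covered √(2.6² + 0.8²) ≈ 2.7 units.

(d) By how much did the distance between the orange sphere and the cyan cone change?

+0.7

Before: roughly 2.0 units apart; after: 2.7. That's 0.7 units further apart.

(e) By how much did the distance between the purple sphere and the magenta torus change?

+1.3

They were about 6.5 units apart before and 7.8 after — 1.3 units further apart.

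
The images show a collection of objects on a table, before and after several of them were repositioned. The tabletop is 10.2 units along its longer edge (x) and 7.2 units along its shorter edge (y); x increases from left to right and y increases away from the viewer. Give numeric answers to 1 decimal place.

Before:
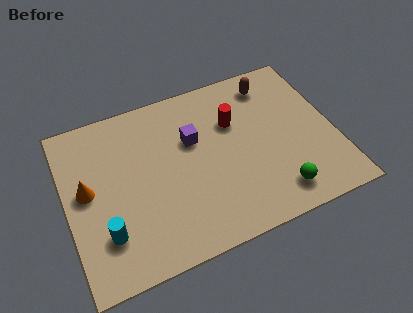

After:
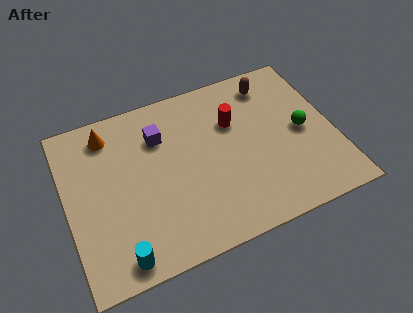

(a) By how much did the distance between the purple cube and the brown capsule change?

+1.0

Before: roughly 3.5 units apart; after: 4.5. That's 1.0 units further apart.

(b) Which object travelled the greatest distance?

the green sphere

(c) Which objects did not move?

the brown capsule and the red cylinder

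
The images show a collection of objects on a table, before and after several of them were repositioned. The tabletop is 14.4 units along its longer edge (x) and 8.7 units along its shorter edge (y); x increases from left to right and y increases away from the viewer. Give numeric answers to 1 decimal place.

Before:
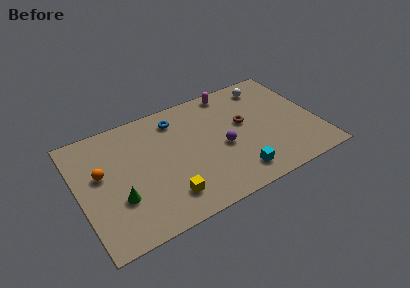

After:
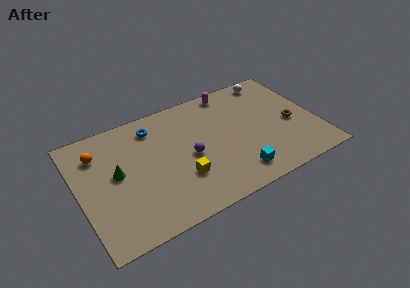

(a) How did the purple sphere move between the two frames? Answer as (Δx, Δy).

(-2.0, 0.2)

The purple sphere started near (8.6, 3.8) and ended near (6.6, 4.0).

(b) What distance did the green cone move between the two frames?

1.8

The green cone was near (2.2, 2.9) before and (2.3, 4.7) after, so it travelled √(0.1² + 1.8²) ≈ 1.8 units.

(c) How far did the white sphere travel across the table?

0.6

The white sphere moved from about (11.9, 7.3) to (12.3, 7.7), a distance of √(0.4² + 0.4²) ≈ 0.6.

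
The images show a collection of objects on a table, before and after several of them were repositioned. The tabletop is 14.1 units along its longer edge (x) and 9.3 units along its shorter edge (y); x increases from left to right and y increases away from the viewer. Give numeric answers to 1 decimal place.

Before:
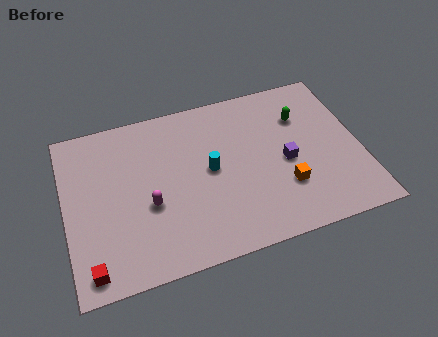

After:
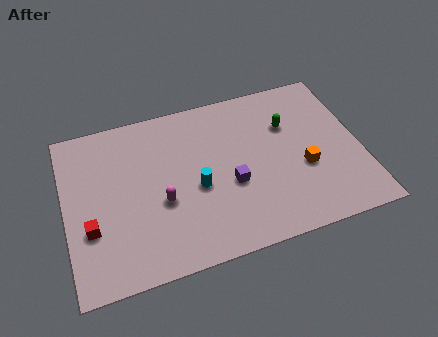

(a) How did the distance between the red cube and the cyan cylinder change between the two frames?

-1.8

They were about 7.0 units apart before and 5.2 after — 1.8 units closer together.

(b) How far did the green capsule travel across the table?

0.8

The green capsule moved from about (11.5, 6.6) to (10.8, 6.3), a distance of √(0.7² + 0.3²) ≈ 0.8.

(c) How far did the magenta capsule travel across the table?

0.6

The magenta capsule moved from about (3.9, 3.7) to (4.5, 3.7), a distance of √(0.6² + 0.0²) ≈ 0.6.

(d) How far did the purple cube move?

2.7

The purple cube was near (10.5, 4.2) before and (7.8, 3.7) after, so it travelled √(2.7² + 0.5²) ≈ 2.7 units.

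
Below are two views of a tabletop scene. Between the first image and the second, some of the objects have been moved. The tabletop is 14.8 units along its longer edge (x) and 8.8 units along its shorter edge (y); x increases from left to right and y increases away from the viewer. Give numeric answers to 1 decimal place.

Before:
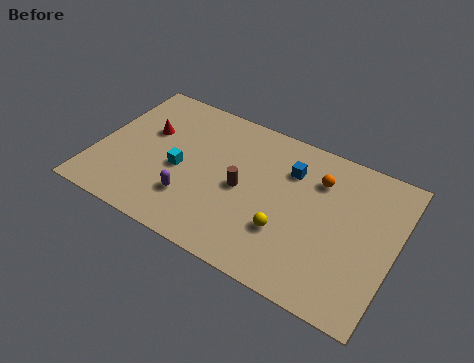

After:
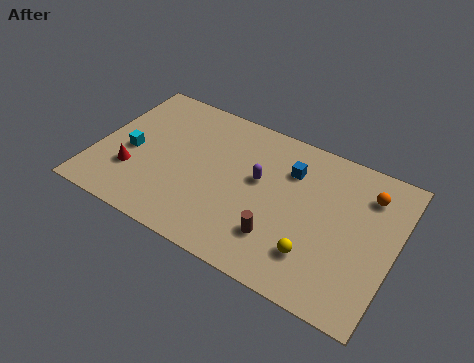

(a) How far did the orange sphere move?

2.4

From (10.8, 6.5) to (13.2, 6.8), the orange sphere covered √(2.4² + 0.3²) ≈ 2.4 units.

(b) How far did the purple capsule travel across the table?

4.0

From (5.0, 2.4) to (8.0, 5.1), the purple capsule covered √(3.0² + 2.7²) ≈ 4.0 units.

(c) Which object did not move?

the blue cube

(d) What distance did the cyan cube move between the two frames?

2.5

The cyan cube moved from about (4.2, 3.9) to (1.7, 3.9), a distance of √(2.5² + 0.0²) ≈ 2.5.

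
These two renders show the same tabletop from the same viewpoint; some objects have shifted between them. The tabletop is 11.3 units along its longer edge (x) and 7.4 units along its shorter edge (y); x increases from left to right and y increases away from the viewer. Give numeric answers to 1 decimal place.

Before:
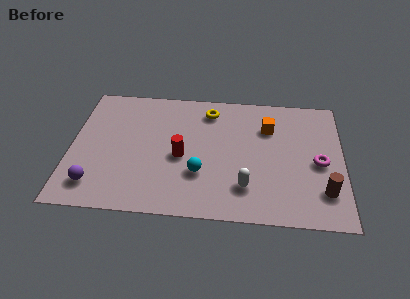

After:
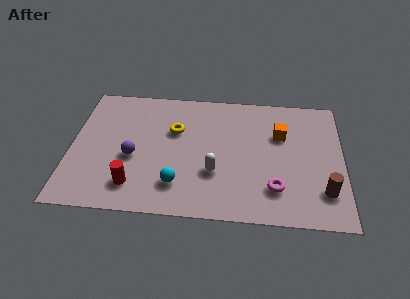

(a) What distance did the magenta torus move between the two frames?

2.4

The magenta torus moved from about (10.3, 3.4) to (8.5, 1.8), a distance of √(1.8² + 1.6²) ≈ 2.4.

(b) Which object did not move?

the brown cylinder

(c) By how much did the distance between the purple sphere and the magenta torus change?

-3.4

They were about 9.4 units apart before and 6.0 after — 3.4 units closer together.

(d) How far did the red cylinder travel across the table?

2.6

The red cylinder was near (4.6, 3.3) before and (2.7, 1.5) after, so it travelled √(1.9² + 1.8²) ≈ 2.6 units.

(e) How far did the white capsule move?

1.5

From (7.3, 1.8) to (6.0, 2.5), the white capsule covered √(1.3² + 0.7²) ≈ 1.5 units.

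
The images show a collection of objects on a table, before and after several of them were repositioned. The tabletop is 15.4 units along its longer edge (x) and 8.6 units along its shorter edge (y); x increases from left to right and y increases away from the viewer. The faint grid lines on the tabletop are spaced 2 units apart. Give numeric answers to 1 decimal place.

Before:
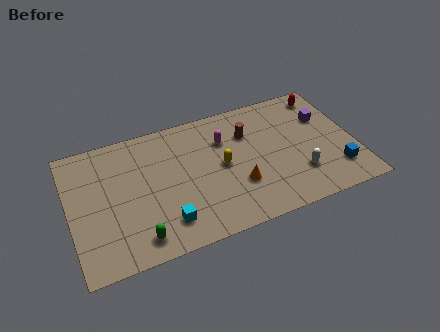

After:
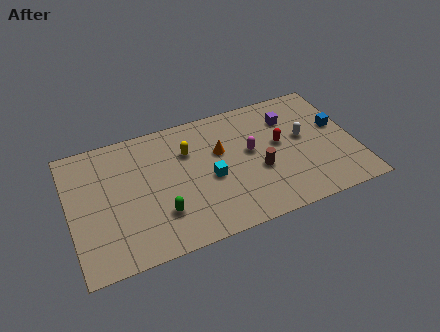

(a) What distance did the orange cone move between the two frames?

2.7

The orange cone moved from about (8.9, 2.8) to (8.2, 5.4), a distance of √(0.7² + 2.6²) ≈ 2.7.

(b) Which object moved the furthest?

the red capsule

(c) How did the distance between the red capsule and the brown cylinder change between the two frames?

-2.7

The distance was about 4.6 in the first image and 1.9 in the second, so they moved 2.7 units closer together.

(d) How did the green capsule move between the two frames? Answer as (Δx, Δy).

(1.3, 1.1)

From the two frames, the green capsule sits at roughly (3.4, 1.3) before and (4.7, 2.4) after.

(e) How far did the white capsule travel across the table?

2.5

From (12.2, 2.4) to (12.7, 4.8), the white capsule covered √(0.5² + 2.4²) ≈ 2.5 units.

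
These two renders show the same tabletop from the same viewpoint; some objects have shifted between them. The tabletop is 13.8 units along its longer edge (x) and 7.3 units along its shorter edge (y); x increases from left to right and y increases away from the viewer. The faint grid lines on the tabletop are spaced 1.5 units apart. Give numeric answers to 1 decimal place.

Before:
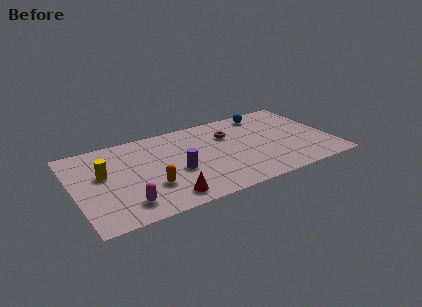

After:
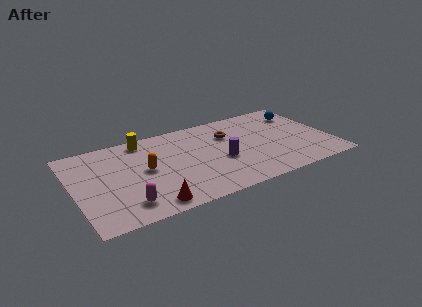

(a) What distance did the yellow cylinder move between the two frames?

3.2

The yellow cylinder was near (1.6, 4.3) before and (4.0, 6.4) after, so it travelled √(2.4² + 2.1²) ≈ 3.2 units.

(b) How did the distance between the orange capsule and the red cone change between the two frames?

+1.5

Before: roughly 1.4 units apart; after: 2.9. That's 1.5 units further apart.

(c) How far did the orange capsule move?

1.5

The orange capsule was near (3.9, 2.3) before and (3.8, 3.8) after, so it travelled √(0.1² + 1.5²) ≈ 1.5 units.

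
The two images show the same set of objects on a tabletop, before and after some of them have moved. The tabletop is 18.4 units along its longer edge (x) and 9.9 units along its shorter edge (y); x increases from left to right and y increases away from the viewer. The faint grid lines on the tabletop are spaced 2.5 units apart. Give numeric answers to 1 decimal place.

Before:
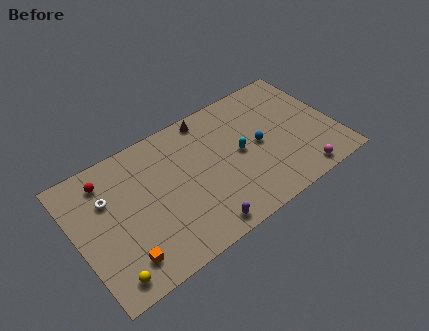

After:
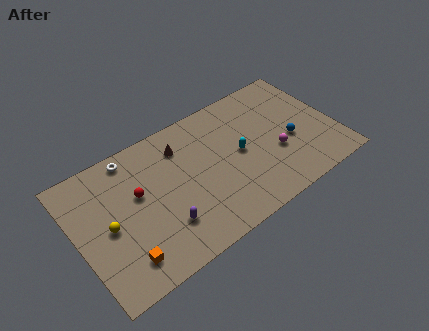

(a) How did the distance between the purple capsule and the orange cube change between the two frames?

-2.3

Before: roughly 5.4 units apart; after: 3.1. That's 2.3 units closer together.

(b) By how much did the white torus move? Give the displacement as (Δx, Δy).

(2.0, 2.1)

The white torus started near (2.4, 6.7) and ended near (4.4, 8.8).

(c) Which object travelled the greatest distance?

the yellow sphere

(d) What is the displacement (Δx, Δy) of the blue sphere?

(2.2, -0.8)

The blue sphere was at about (13.0, 4.9) and moved to about (15.2, 4.1).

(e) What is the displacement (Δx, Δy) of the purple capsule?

(-2.3, 1.6)

The purple capsule started near (8.0, 1.1) and ended near (5.7, 2.7).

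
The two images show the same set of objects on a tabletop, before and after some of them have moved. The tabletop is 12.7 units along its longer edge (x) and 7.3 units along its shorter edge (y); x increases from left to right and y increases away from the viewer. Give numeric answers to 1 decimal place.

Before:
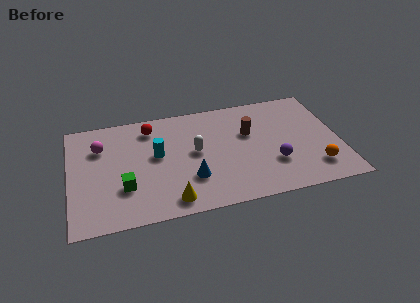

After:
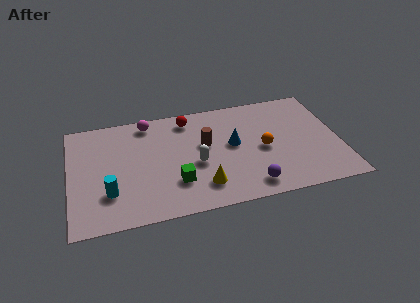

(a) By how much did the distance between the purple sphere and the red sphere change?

-1.0

They were about 6.7 units apart before and 5.7 after — 1.0 units closer together.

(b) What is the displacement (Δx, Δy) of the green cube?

(2.4, -0.2)

The green cube started near (2.5, 2.3) and ended near (4.9, 2.1).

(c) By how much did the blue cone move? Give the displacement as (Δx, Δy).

(2.1, 1.8)

From the two frames, the blue cone sits at roughly (5.6, 2.2) before and (7.7, 4.0) after.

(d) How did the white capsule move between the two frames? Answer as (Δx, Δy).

(0.0, -0.8)

From the two frames, the white capsule sits at roughly (5.9, 3.9) before and (5.9, 3.1) after.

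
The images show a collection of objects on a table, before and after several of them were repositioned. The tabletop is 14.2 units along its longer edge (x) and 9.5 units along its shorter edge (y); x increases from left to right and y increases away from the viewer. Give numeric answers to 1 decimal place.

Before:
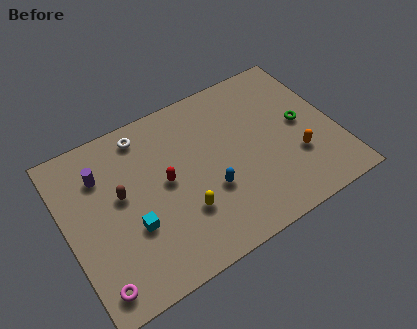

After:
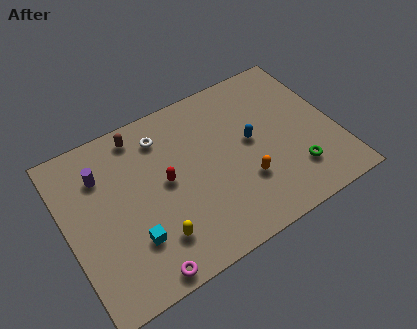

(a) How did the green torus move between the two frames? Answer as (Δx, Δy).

(-0.8, -2.6)

The green torus was at about (12.5, 4.9) and moved to about (11.7, 2.3).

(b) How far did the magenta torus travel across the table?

2.4

From (1.0, 1.3) to (3.3, 0.8), the magenta torus covered √(2.3² + 0.5²) ≈ 2.4 units.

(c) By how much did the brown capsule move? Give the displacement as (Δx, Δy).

(1.4, 2.9)

The brown capsule was at about (2.9, 5.4) and moved to about (4.3, 8.3).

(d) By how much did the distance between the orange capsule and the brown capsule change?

-2.1

Before: roughly 9.3 units apart; after: 7.2. That's 2.1 units closer together.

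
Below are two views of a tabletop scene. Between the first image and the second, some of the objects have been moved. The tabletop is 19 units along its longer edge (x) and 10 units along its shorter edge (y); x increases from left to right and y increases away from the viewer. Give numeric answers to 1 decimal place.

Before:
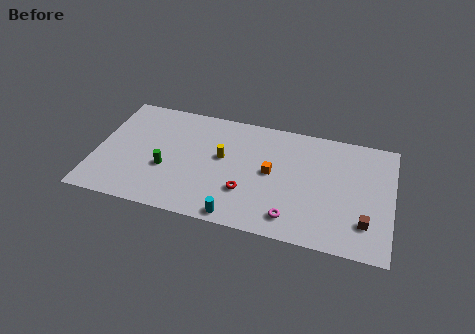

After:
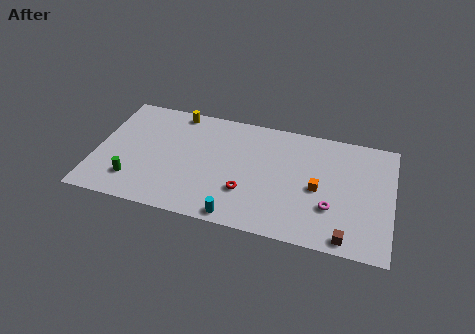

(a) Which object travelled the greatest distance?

the yellow cylinder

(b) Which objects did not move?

the red torus and the cyan cylinder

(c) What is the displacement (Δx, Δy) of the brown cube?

(-1.1, -1.5)

The brown cube was at about (17.4, 2.5) and moved to about (16.3, 1.0).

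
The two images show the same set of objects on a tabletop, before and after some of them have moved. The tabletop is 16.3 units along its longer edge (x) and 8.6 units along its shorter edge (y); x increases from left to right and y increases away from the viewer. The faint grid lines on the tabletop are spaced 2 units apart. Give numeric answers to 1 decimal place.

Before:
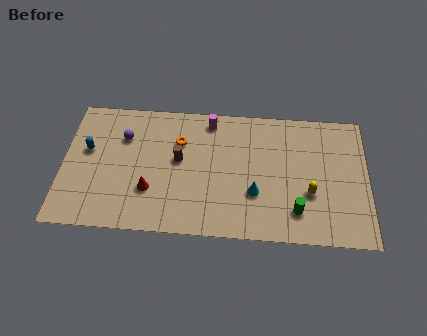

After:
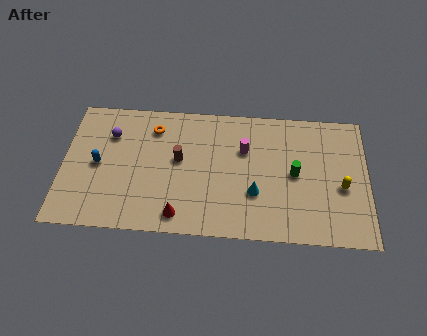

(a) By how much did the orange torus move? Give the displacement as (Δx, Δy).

(-1.4, 0.8)

The orange torus started near (6.2, 6.0) and ended near (4.8, 6.8).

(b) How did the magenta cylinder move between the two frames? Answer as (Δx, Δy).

(1.9, -1.8)

The magenta cylinder was at about (7.8, 7.5) and moved to about (9.7, 5.7).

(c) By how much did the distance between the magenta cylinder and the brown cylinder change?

+0.5

They were about 3.1 units apart before and 3.6 after — 0.5 units further apart.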